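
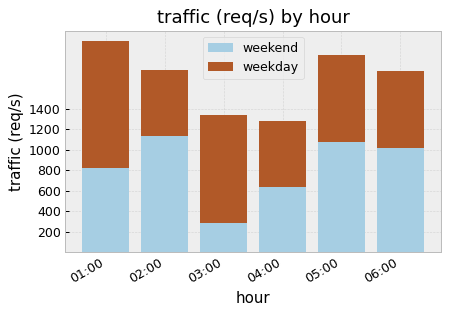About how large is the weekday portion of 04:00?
weekday top ≈ 1200, bottom ≈ 600; segment ≈ 600.

≈ 600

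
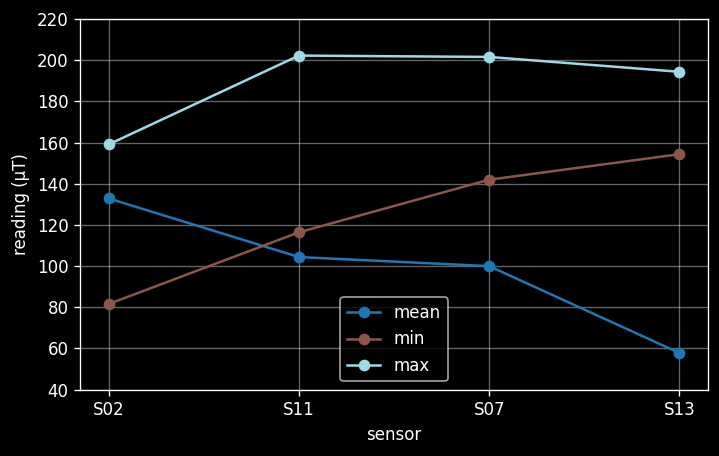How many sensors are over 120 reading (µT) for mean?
Above 120: S02.

1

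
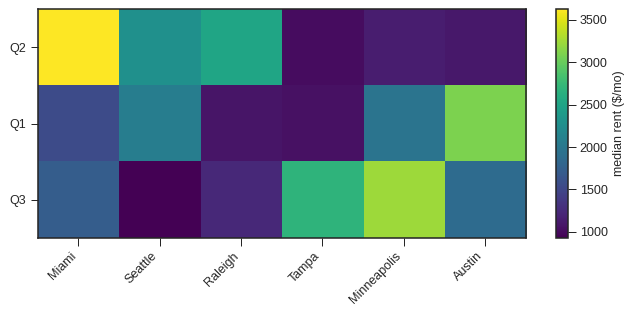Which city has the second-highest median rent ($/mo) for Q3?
Top 3 for Q3: Minneapolis ≈ 3000, Tampa ≈ 2500, Austin ≈ 2000.

Tampa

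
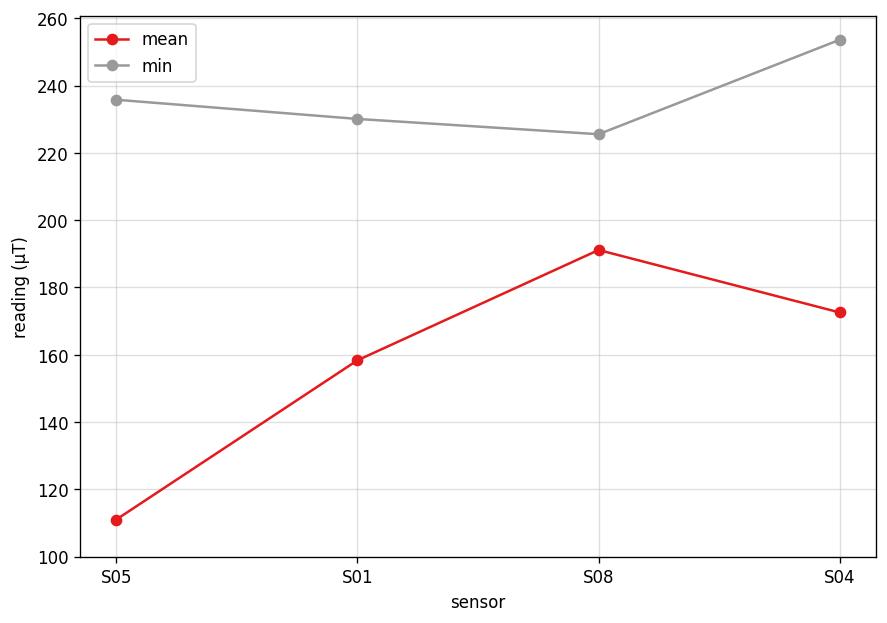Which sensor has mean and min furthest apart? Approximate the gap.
S05, ≈ 120 µT

S05: mean ≈ 120, min ≈ 240 → gap ≈ 120. Next-largest (S04) is only ≈ 80.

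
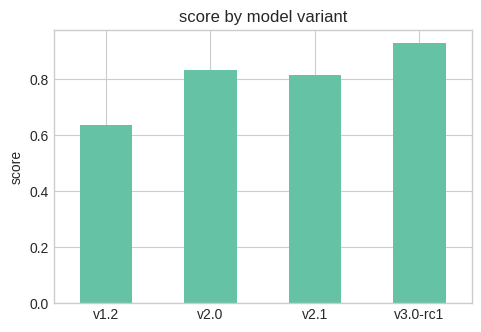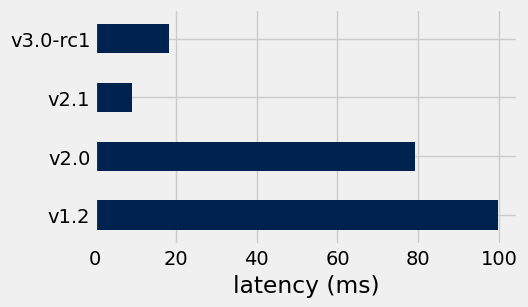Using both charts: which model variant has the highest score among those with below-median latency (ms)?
v3.0-rc1

Chart 2 median latency (ms) ≈ 50; below-median model variants: v2.1, v3.0-rc1. Among those, v3.0-rc1 has the highest score (≈ 0.9).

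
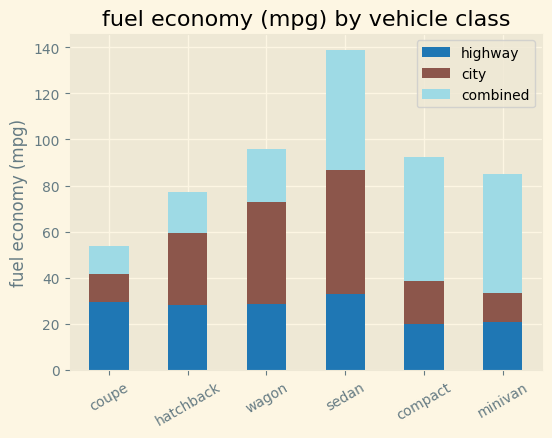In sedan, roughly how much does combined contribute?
≈ 60

combined top ≈ 140, bottom ≈ 80; segment ≈ 60.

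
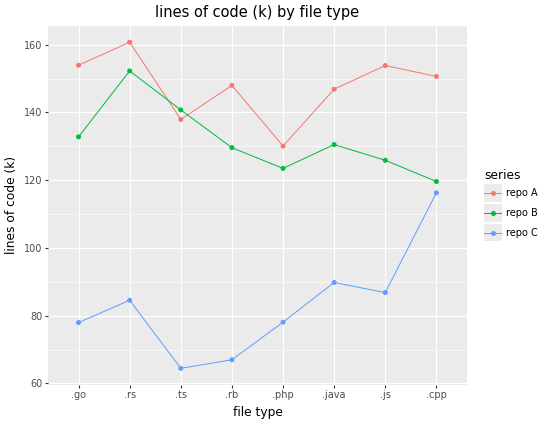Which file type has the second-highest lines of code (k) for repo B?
.ts

Top 3 for repo B: .rs ≈ 150, .ts ≈ 140, .go ≈ 130.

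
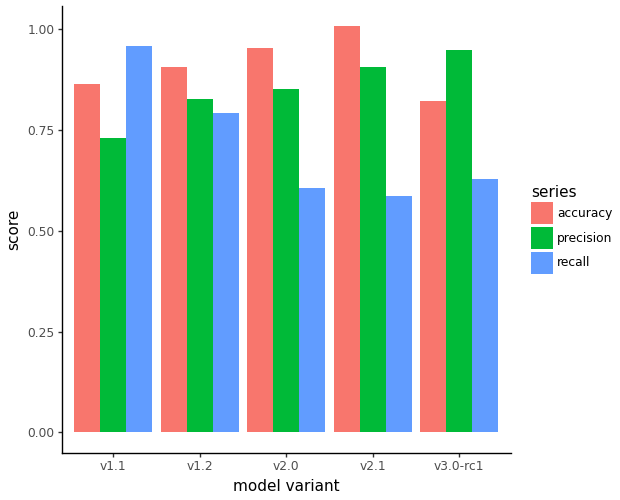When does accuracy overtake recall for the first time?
v1.2

v1.1: accuracy ≈ 0.9 vs recall ≈ 1.0 (not yet); v1.2: accuracy ≈ 0.9 vs recall ≈ 0.8 (first crossover).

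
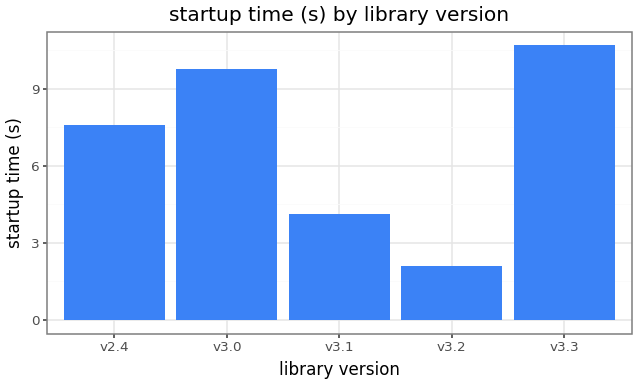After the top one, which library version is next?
v3.0

Top 3: v3.3 ≈ 11, v3.0 ≈ 10, v2.4 ≈ 8.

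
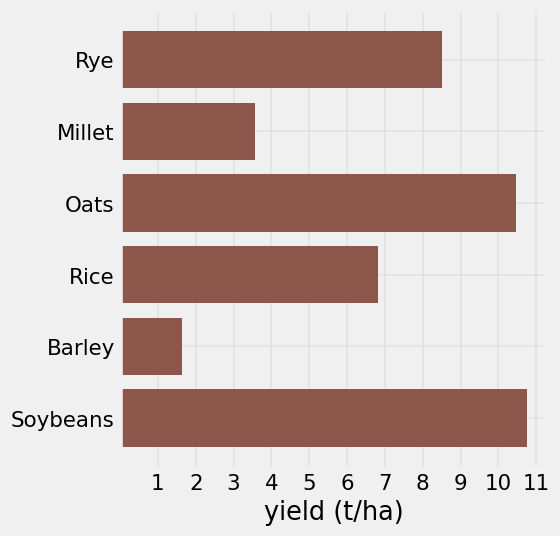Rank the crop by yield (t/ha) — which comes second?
Top 3: Soybeans ≈ 11, Oats ≈ 10, Rye ≈ 9.

Oats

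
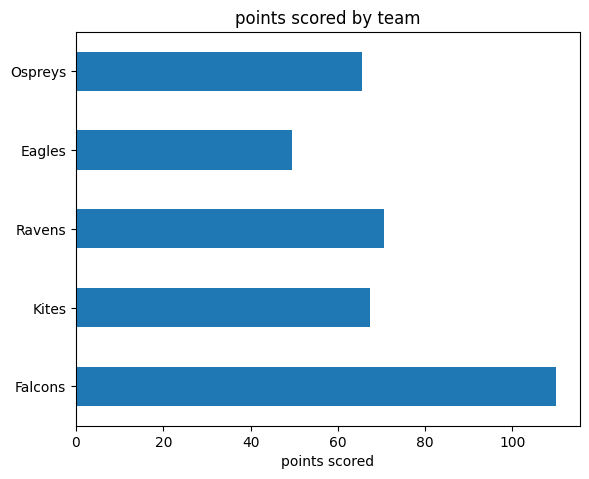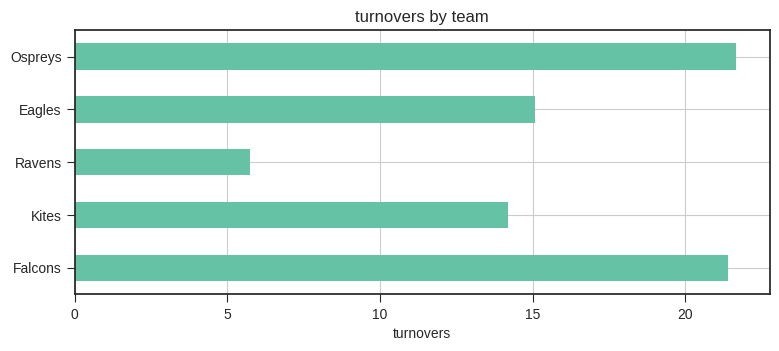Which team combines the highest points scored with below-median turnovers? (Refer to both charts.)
Chart 2 median turnovers ≈ 16; below-median teams: Kites, Ravens. Among those, Ravens has the highest points scored (≈ 80).

Ravens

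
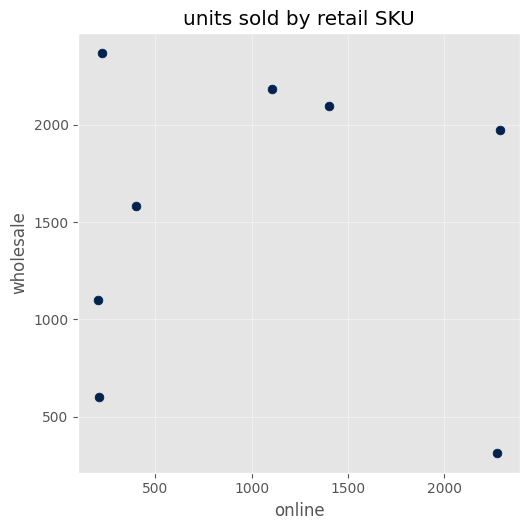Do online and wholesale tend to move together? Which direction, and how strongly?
Points are roughly uncorrelated; weak (|r| ≈ 0.1).

no clear correlation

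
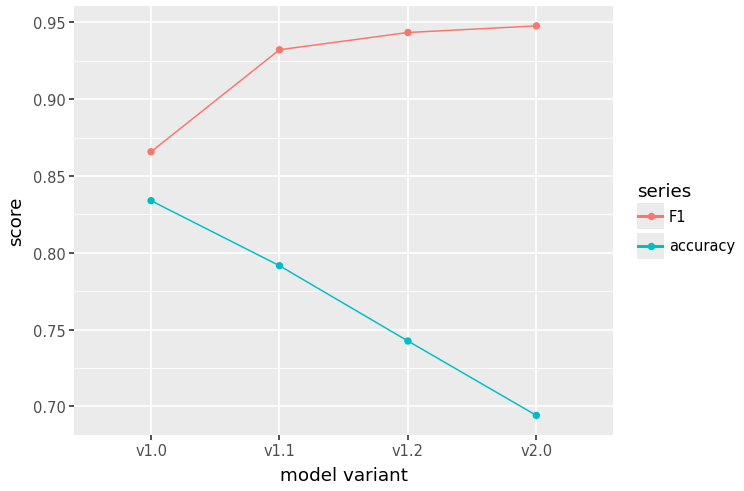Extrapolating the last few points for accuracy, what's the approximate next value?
Last three: 0.80, 0.75, 0.70 → slope ≈ -0.05/step → next ≈ 0.65.

≈ 0.65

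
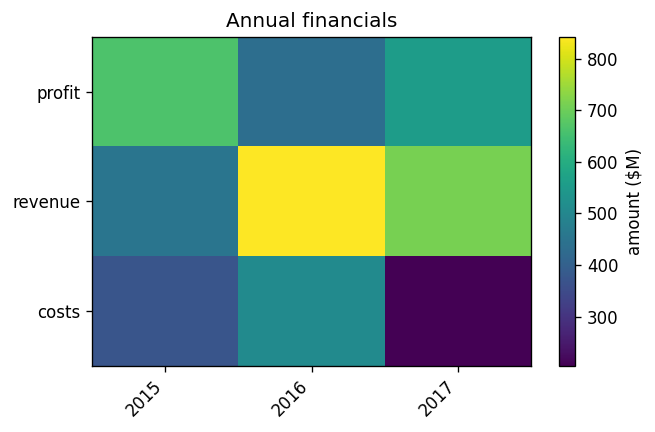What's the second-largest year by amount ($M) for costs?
Top 3 for costs: 2016 ≈ 500, 2015 ≈ 400, 2017 ≈ 200.

2015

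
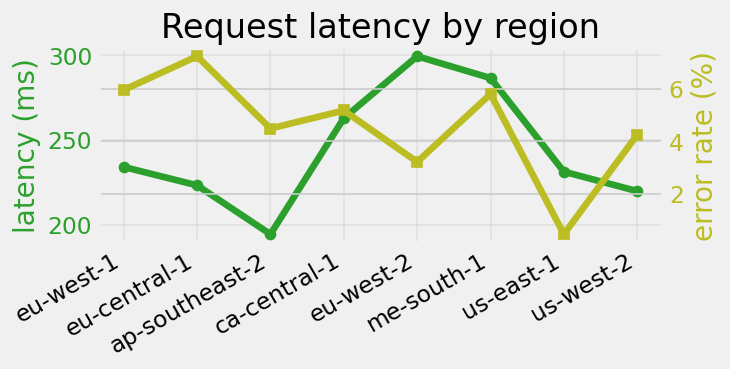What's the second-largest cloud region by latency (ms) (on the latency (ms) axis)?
Top 3 (on the latency (ms) axis): eu-west-2 ≈ 300, me-south-1 ≈ 290, ca-central-1 ≈ 260.

me-south-1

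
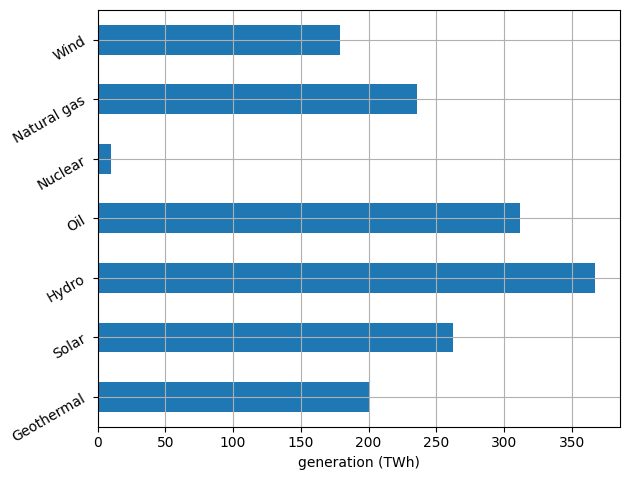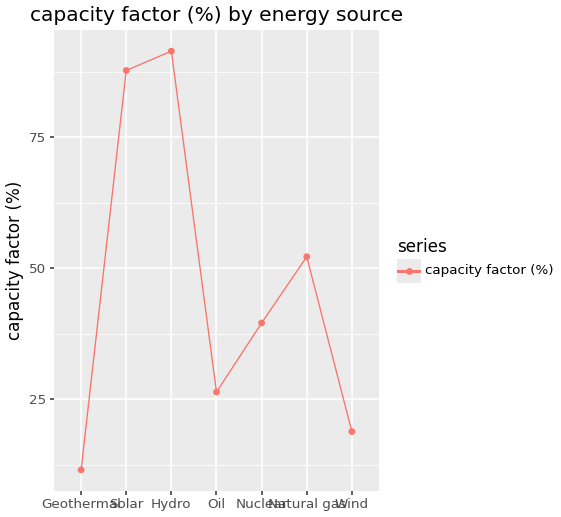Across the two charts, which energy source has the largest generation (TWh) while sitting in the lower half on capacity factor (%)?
Chart 2 median capacity factor (%) ≈ 40; below-median energy sources: Geothermal, Oil, Wind. Among those, Oil has the highest generation (TWh) (≈ 300).

Oil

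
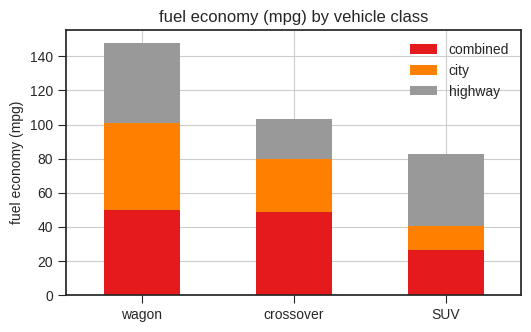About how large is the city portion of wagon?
city top ≈ 100, bottom ≈ 40; segment ≈ 60.

≈ 60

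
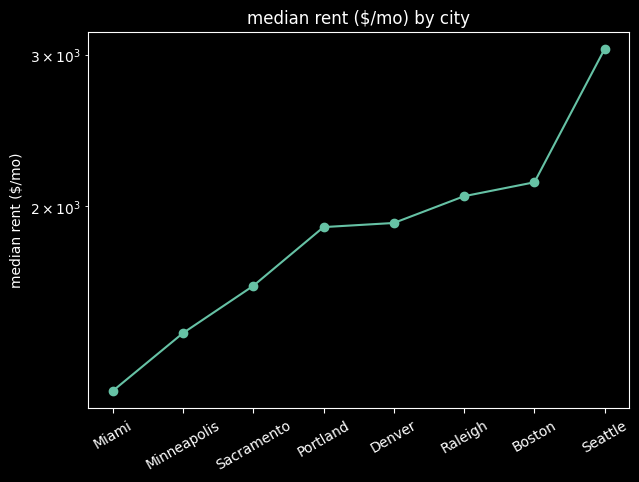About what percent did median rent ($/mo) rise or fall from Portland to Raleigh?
Portland ≈ 1800, Raleigh ≈ 2000; (2000 − 1800) / 1800 ≈ +11.1%.

≈ +11.1%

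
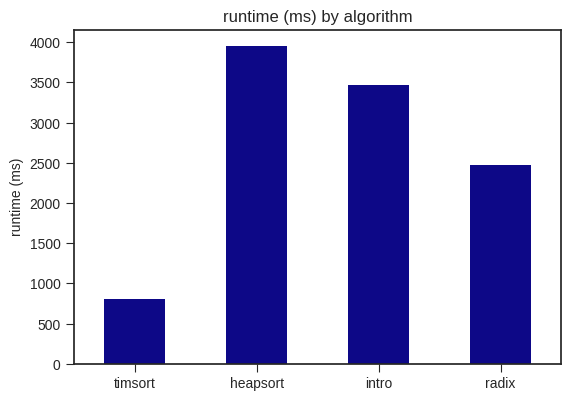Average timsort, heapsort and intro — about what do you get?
≈ 2833

(1000 + 4000 + 3500) / 3 ≈ 2833.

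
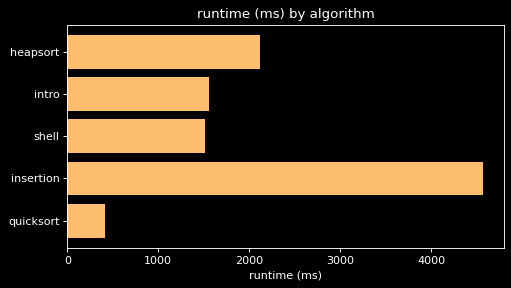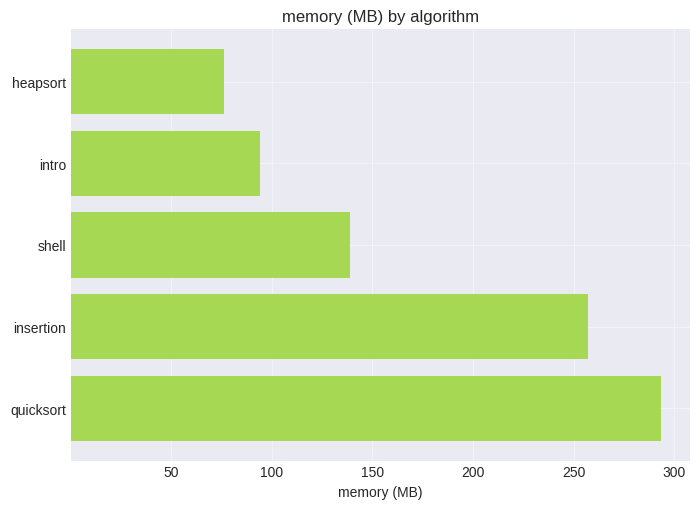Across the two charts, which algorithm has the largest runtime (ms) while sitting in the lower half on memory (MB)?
Chart 2 median memory (MB) ≈ 150; below-median algorithms: heapsort, intro. Among those, heapsort has the highest runtime (ms) (≈ 2000).

heapsort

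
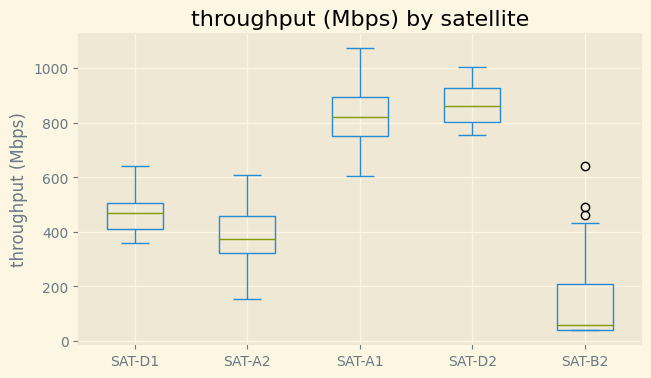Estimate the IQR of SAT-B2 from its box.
≈ 200

Q3 ≈ 200, Q1 ≈ 0; IQR ≈ 200.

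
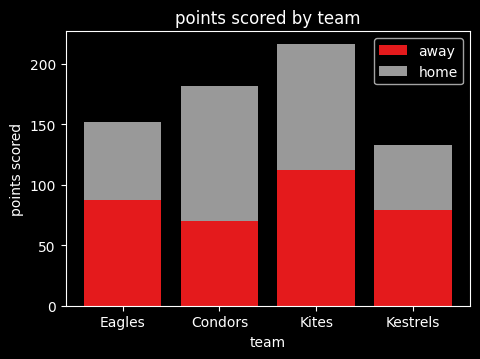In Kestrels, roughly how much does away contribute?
away top ≈ 80, bottom ≈ 0; segment ≈ 80.

≈ 80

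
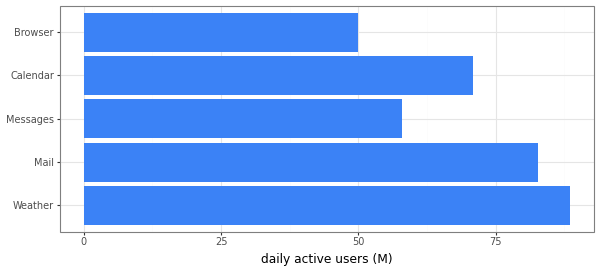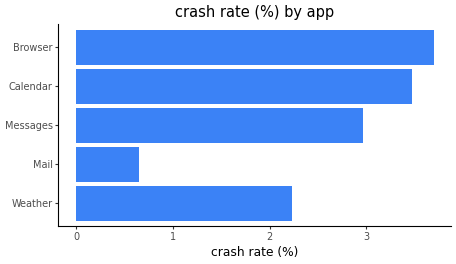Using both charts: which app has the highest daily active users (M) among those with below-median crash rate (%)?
Chart 2 median crash rate (%) ≈ 3; below-median apps: Weather, Mail. Among those, Weather has the highest daily active users (M) (≈ 90).

Weather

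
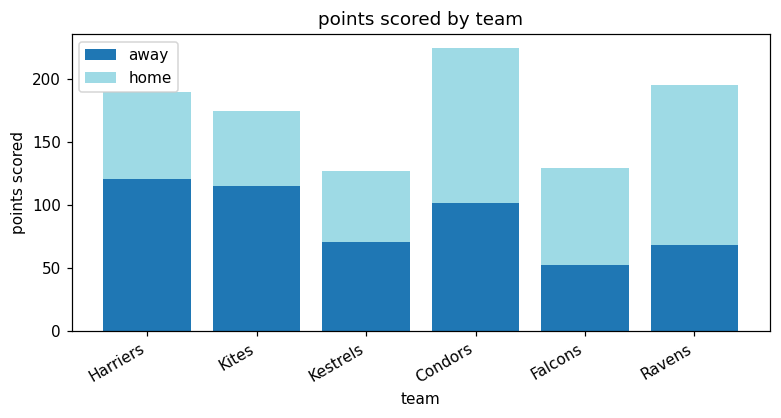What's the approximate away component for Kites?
away top ≈ 120, bottom ≈ 0; segment ≈ 120.

≈ 120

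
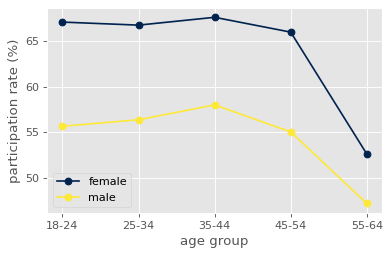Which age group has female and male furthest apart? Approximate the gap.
18-24: female ≈ 68, male ≈ 56 → gap ≈ 12. Next-largest (45-54) is only ≈ 10.

18-24, ≈ 12 %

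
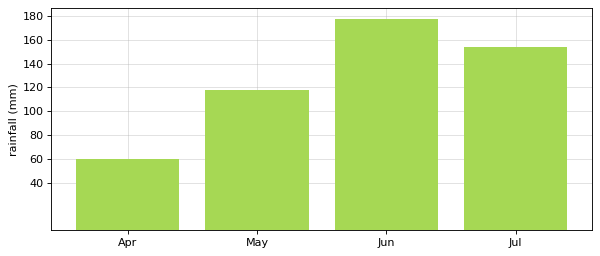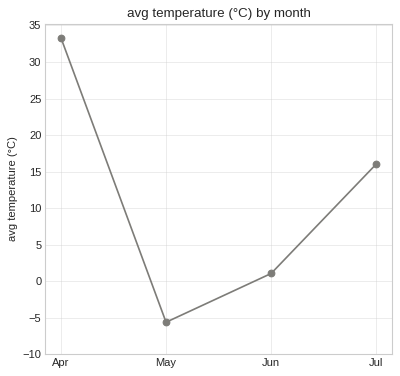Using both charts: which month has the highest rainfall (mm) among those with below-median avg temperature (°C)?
Jun

Chart 2 median avg temperature (°C) ≈ 10; below-median months: May, Jun. Among those, Jun has the highest rainfall (mm) (≈ 180).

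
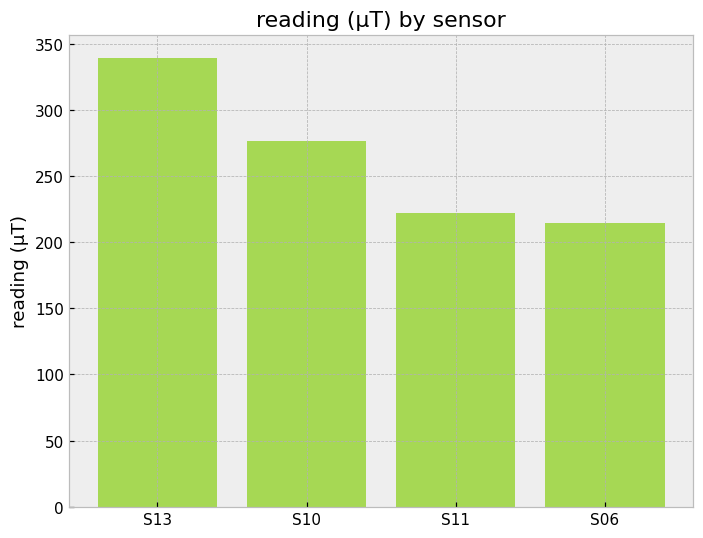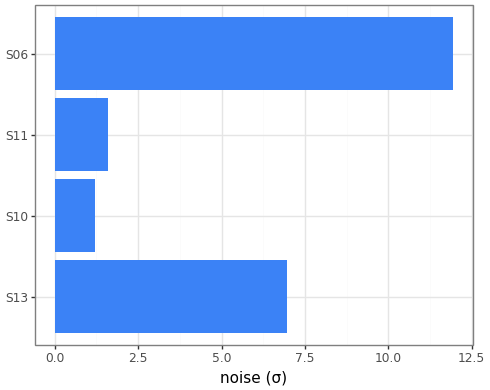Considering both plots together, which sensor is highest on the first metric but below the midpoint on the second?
S10

Chart 2 median noise (σ) ≈ 4; below-median sensors: S10, S11. Among those, S10 has the highest reading (µT) (≈ 300).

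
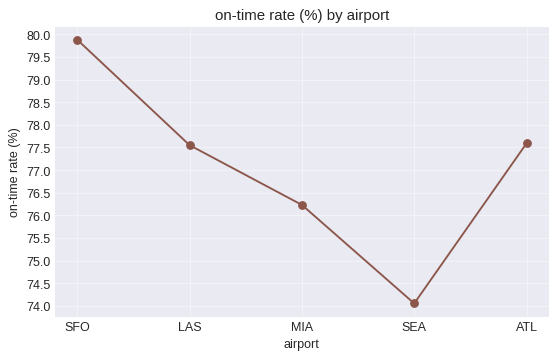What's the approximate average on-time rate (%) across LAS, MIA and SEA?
(77.5 + 76.0 + 74.0) / 3 ≈ 75.83.

≈ 75.83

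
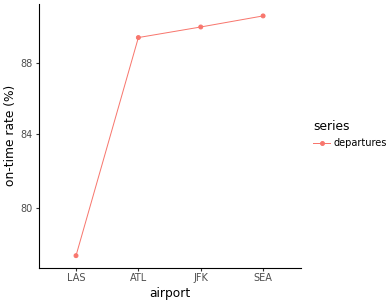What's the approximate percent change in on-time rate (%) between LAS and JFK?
LAS ≈ 78, JFK ≈ 90; (90 − 78) / 78 ≈ +15.4%.

≈ +15.4%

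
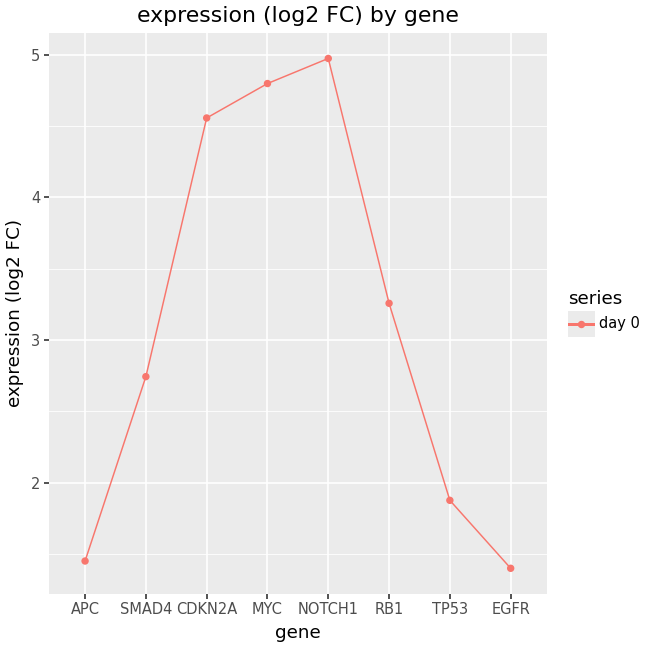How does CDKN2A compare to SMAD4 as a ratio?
CDKN2A ≈ 4.5, SMAD4 ≈ 2.5; 4.5/2.5 ≈ 1.8.

≈ 1.8×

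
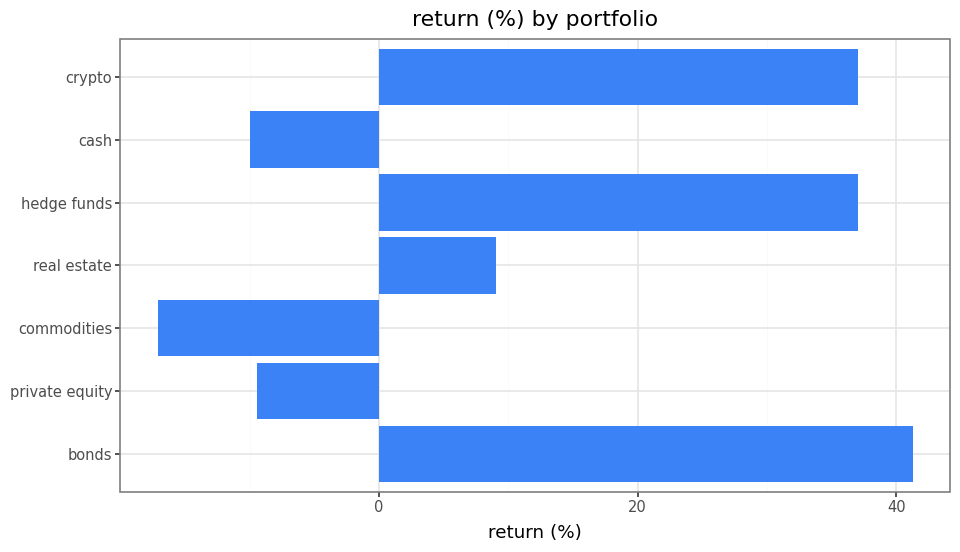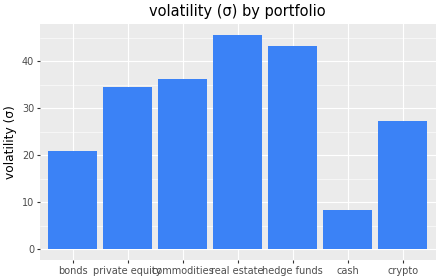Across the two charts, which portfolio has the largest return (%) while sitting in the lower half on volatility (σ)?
bonds

Chart 2 median volatility (σ) ≈ 35; below-median portfolios: bonds, cash, crypto. Among those, bonds has the highest return (%) (≈ 40).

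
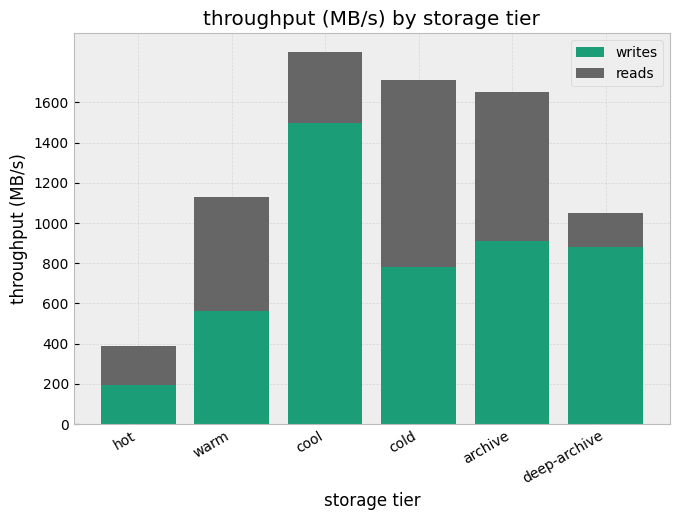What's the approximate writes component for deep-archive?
≈ 800

writes top ≈ 800, bottom ≈ 0; segment ≈ 800.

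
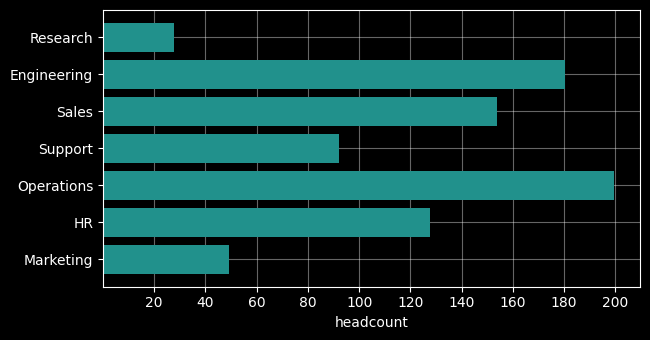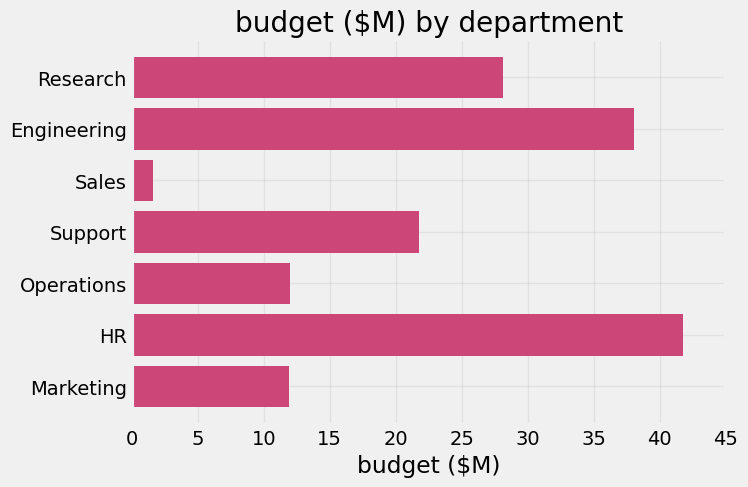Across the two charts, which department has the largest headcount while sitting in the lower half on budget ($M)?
Operations

Chart 2 median budget ($M) ≈ 20; below-median departments: Sales, Operations, Marketing. Among those, Operations has the highest headcount (≈ 200).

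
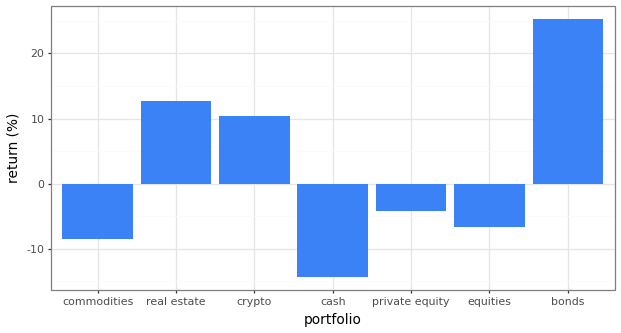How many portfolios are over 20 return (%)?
1

Above 20: bonds.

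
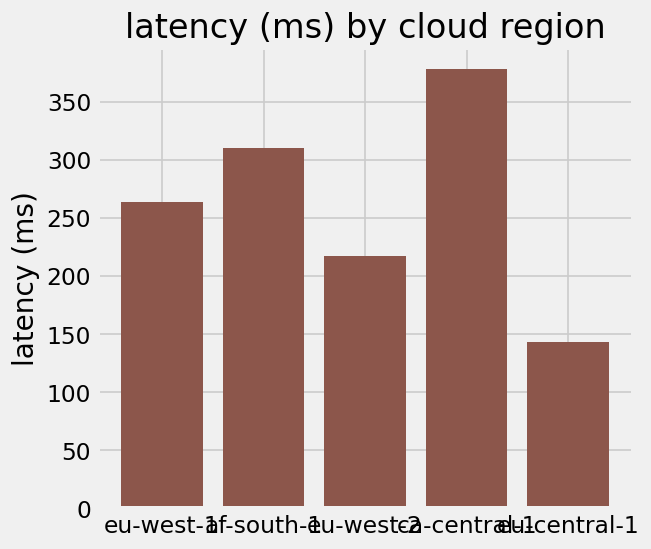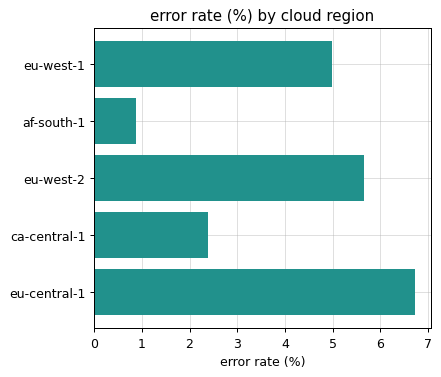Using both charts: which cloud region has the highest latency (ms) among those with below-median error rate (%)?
ca-central-1

Chart 2 median error rate (%) ≈ 5; below-median cloud regions: af-south-1, ca-central-1. Among those, ca-central-1 has the highest latency (ms) (≈ 400).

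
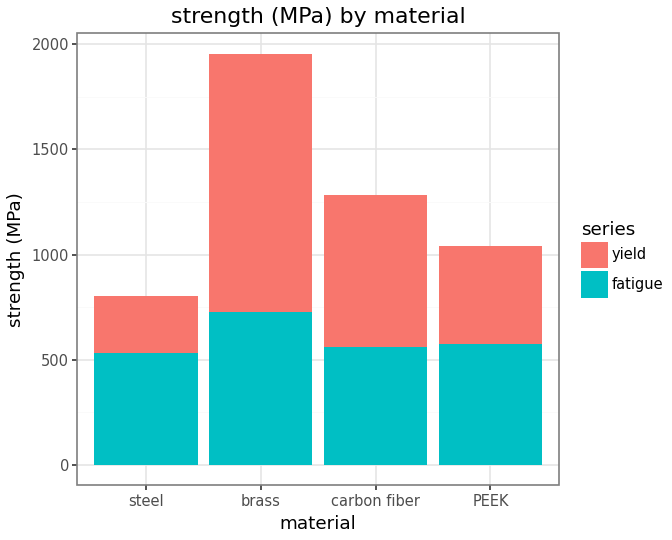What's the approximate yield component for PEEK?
yield top ≈ 1000, bottom ≈ 600; segment ≈ 400.

≈ 400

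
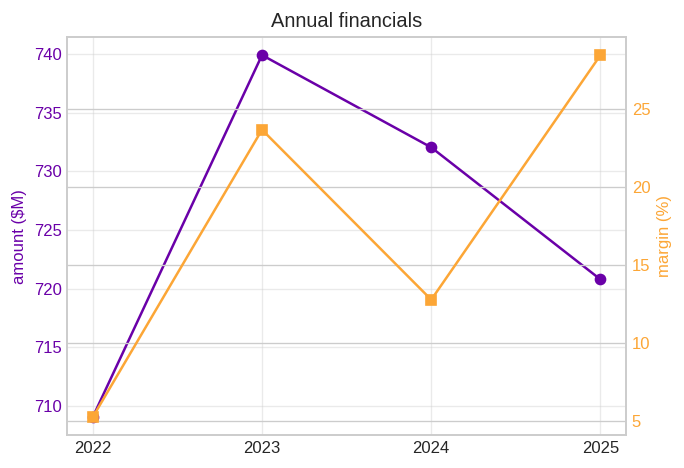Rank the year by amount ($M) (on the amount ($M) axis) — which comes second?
2024

Top 3 (on the amount ($M) axis): 2023 ≈ 740, 2024 ≈ 730, 2025 ≈ 720.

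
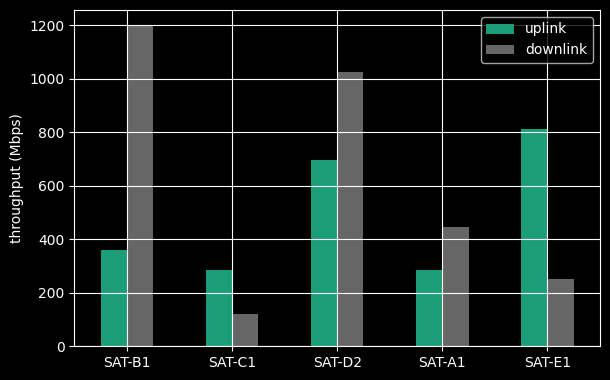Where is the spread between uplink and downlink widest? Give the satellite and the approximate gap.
SAT-B1: uplink ≈ 400, downlink ≈ 1200 → gap ≈ 800. Next-largest (SAT-E1) is only ≈ 600.

SAT-B1, ≈ 800 Mbps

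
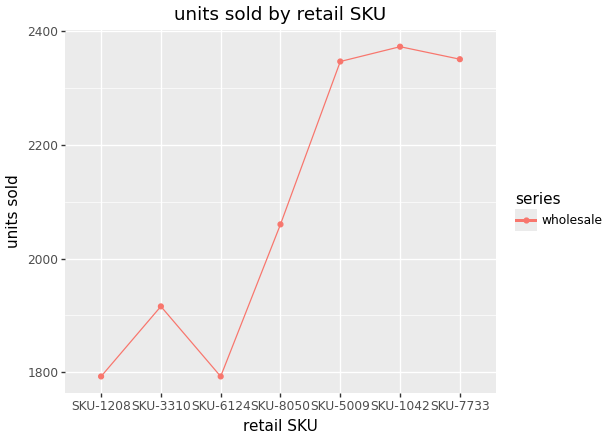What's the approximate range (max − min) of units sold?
Max SKU-1042 ≈ 2350, min SKU-1208 ≈ 1800; range ≈ 550.

≈ 550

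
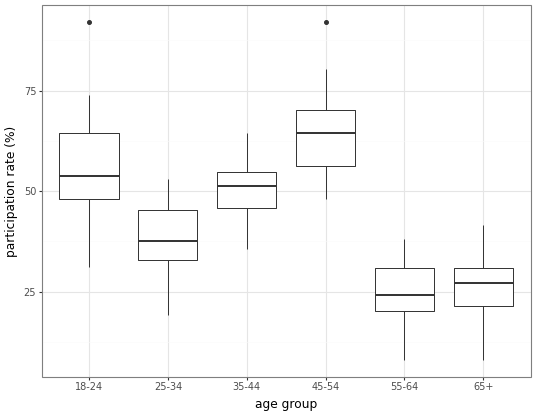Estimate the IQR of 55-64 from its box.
≈ 10

Q3 ≈ 30, Q1 ≈ 20; IQR ≈ 10.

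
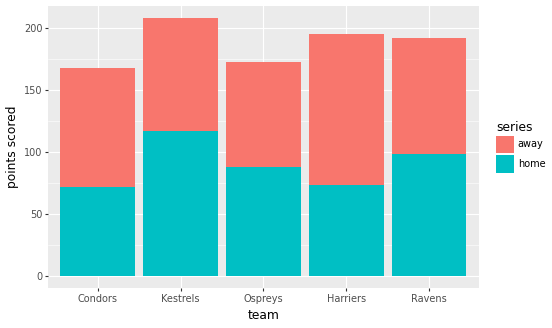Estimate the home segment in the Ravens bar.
home top ≈ 100, bottom ≈ 0; segment ≈ 100.

≈ 100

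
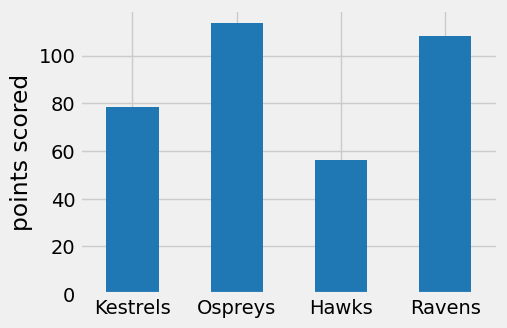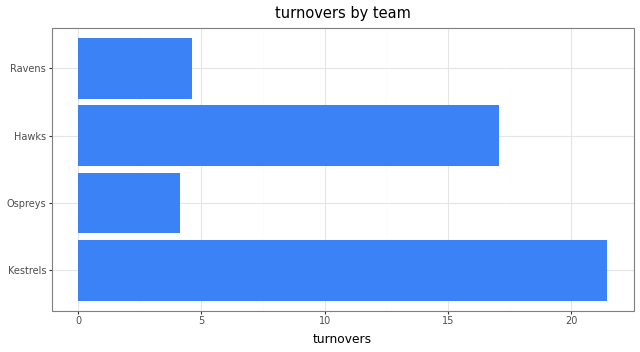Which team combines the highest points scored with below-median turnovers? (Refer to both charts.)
Chart 2 median turnovers ≈ 10; below-median teams: Ospreys, Ravens. Among those, Ospreys has the highest points scored (≈ 120).

Ospreys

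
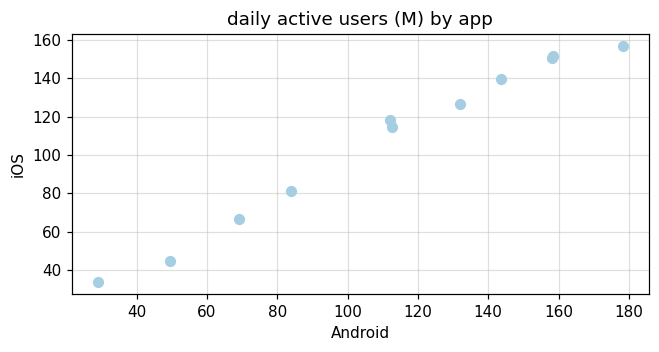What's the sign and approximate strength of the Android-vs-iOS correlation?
positive, strong

Points are positively correlated; strong (|r| ≈ 1.0).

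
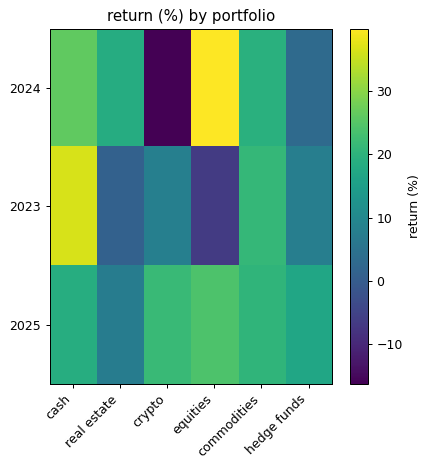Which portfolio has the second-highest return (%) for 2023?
Top 3 for 2023: cash ≈ 35, commodities ≈ 20, crypto ≈ 10.

commodities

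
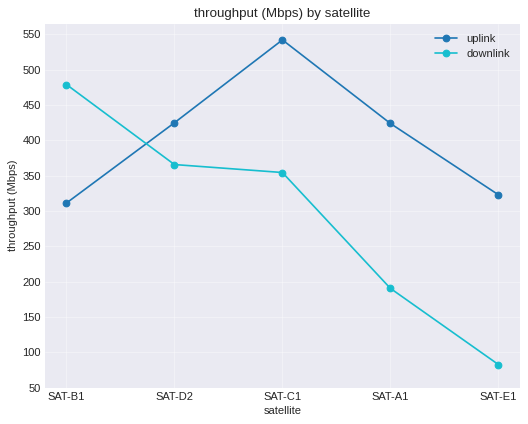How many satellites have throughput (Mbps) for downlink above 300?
3

Above 300: SAT-B1, SAT-D2, SAT-C1.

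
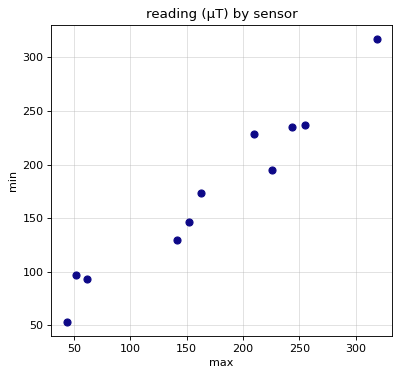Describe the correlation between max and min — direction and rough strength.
Points are positively correlated; strong (|r| ≈ 1.0).

positive, strong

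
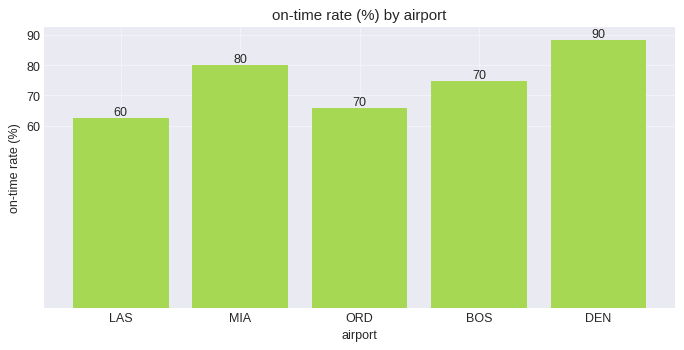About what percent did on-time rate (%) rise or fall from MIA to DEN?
MIA ≈ 80, DEN ≈ 90; (90 − 80) / 80 ≈ +12.5%.

≈ +12.5%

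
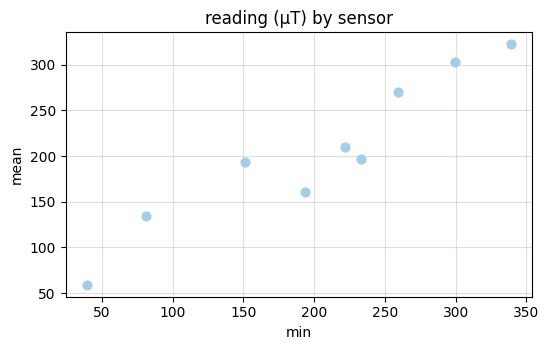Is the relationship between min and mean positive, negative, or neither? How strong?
positive, strong

Points are positively correlated; strong (|r| ≈ 1.0).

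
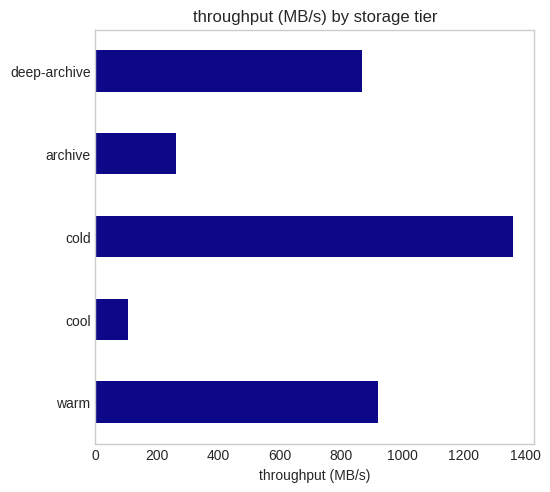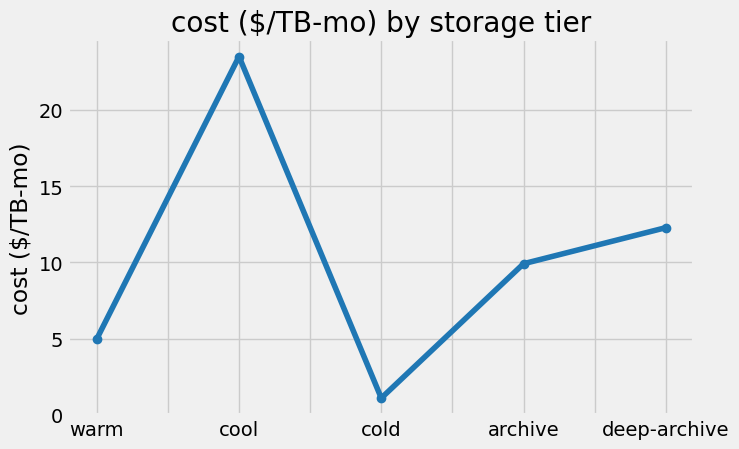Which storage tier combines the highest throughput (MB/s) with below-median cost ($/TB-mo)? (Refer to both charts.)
Chart 2 median cost ($/TB-mo) ≈ 10; below-median storage tiers: warm, cold. Among those, cold has the highest throughput (MB/s) (≈ 1400).

cold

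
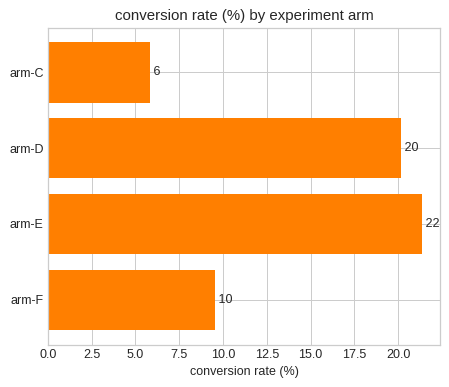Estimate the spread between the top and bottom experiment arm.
≈ 16

Max arm-E ≈ 22, min arm-C ≈ 6; range ≈ 16.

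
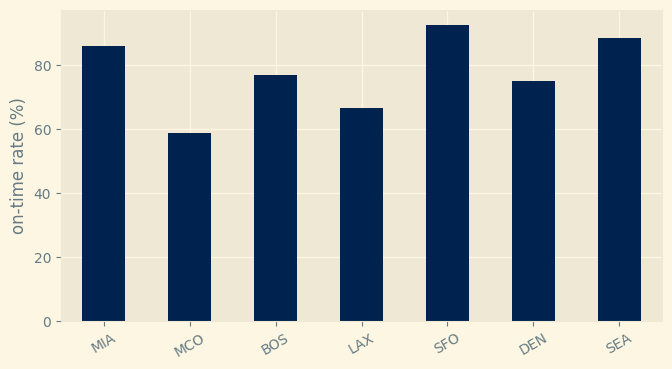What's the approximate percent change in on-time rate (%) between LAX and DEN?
LAX ≈ 70, DEN ≈ 80; (80 − 70) / 70 ≈ +14.3%.

≈ +14.3%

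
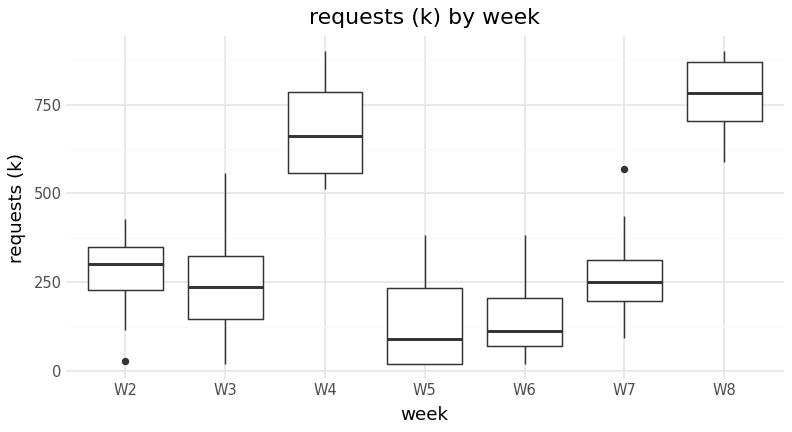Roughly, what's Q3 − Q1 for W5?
Q3 ≈ 200, Q1 ≈ 0; IQR ≈ 200.

≈ 200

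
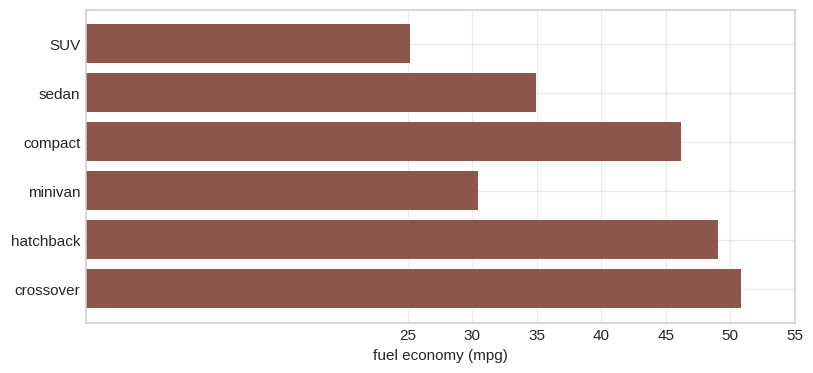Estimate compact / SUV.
≈ 1.8×

compact ≈ 45, SUV ≈ 25; 45/25 ≈ 1.8.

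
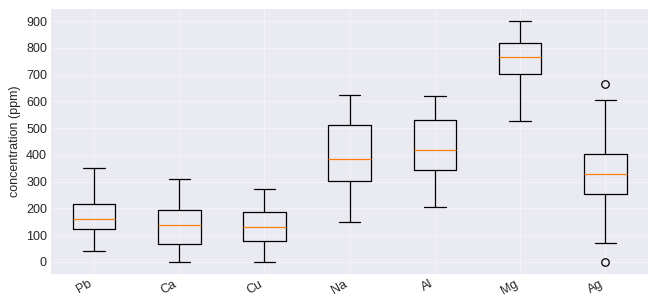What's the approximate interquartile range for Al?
Q3 ≈ 500, Q1 ≈ 300; IQR ≈ 200.

≈ 200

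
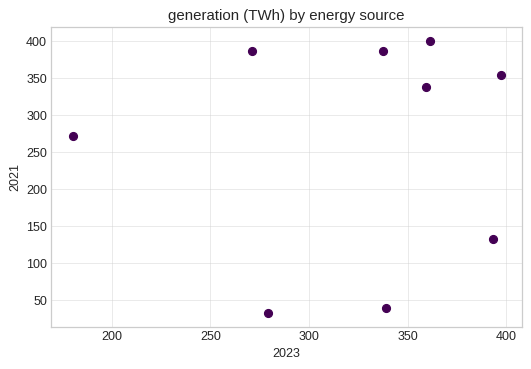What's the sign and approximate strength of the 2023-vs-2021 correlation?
no clear correlation

Points are roughly uncorrelated; weak (|r| ≈ 0.1).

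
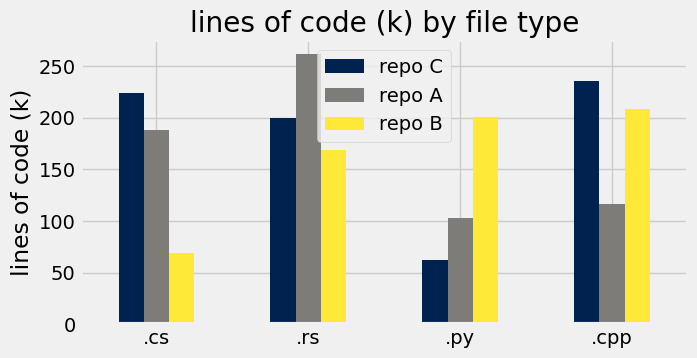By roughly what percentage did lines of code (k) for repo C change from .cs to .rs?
.cs ≈ 225, .rs ≈ 200; (200 − 225) / 225 ≈ -11.1%.

≈ -11.1%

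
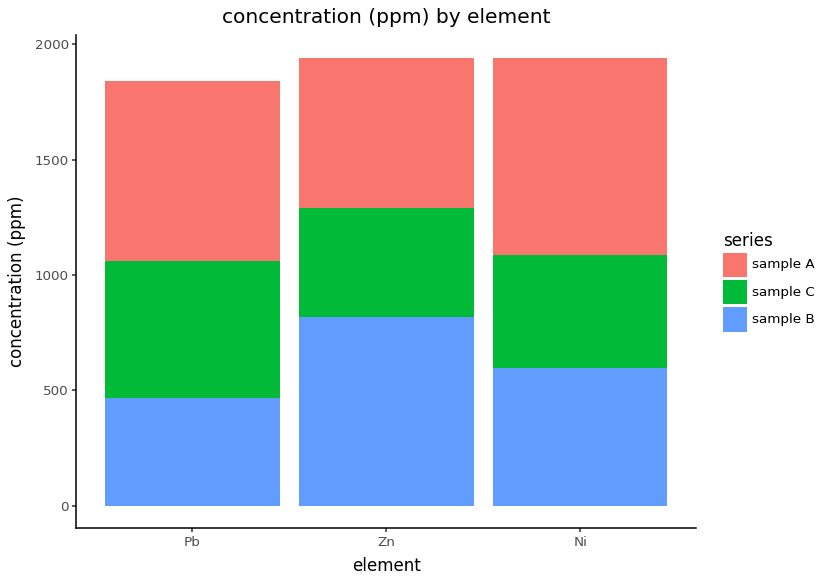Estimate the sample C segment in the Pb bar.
sample C top ≈ 1000, bottom ≈ 400; segment ≈ 600.

≈ 600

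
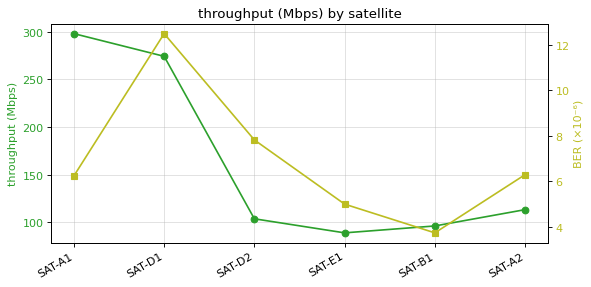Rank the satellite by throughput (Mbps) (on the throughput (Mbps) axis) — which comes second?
SAT-D1

Top 3 (on the throughput (Mbps) axis): SAT-A1 ≈ 300, SAT-D1 ≈ 280, SAT-A2 ≈ 120.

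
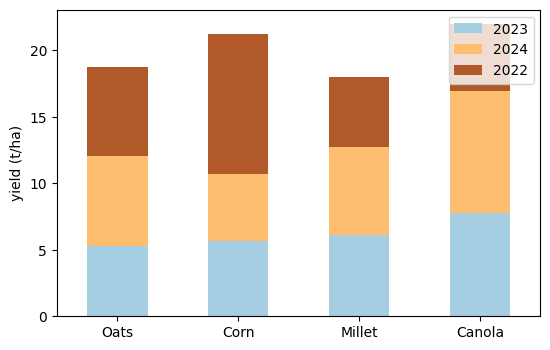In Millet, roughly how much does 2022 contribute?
2022 top ≈ 18, bottom ≈ 12; segment ≈ 6.

≈ 6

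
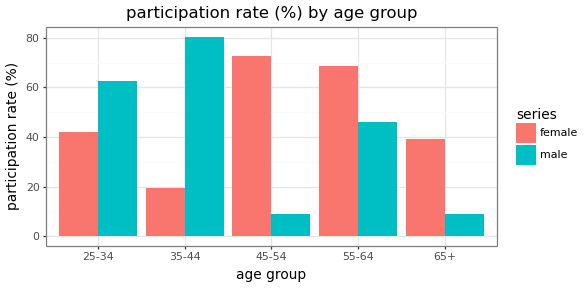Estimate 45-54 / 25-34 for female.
≈ 1.75×

45-54 ≈ 70, 25-34 ≈ 40; 70/40 ≈ 1.75.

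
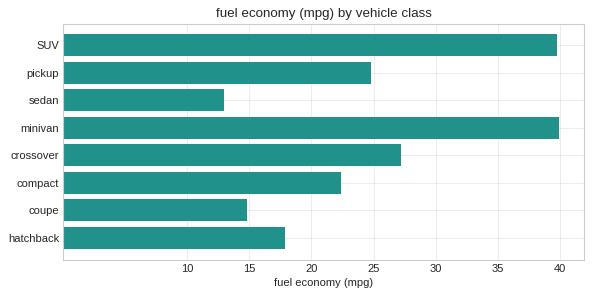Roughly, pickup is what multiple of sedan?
pickup ≈ 25, sedan ≈ 15; 25/15 ≈ 1.67.

≈ 1.67×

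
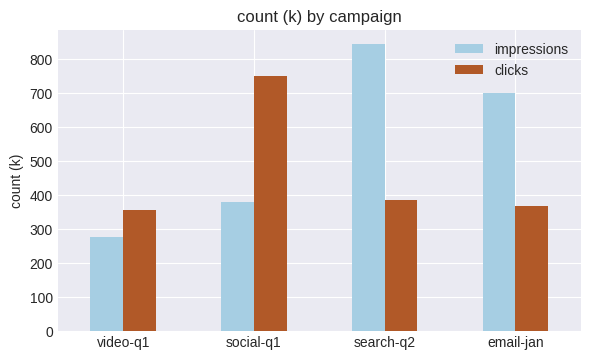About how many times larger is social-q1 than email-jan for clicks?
social-q1 ≈ 700, email-jan ≈ 400; 700/400 ≈ 1.75.

≈ 1.75×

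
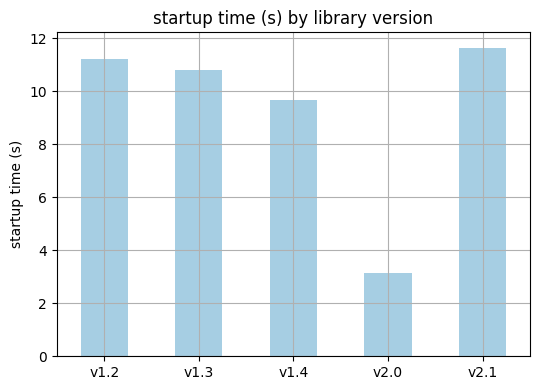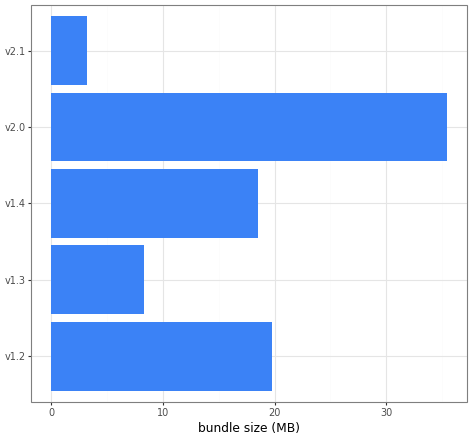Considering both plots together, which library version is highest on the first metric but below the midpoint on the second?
v2.1

Chart 2 median bundle size (MB) ≈ 20; below-median library versions: v1.3, v2.1. Among those, v2.1 has the highest startup time (s) (≈ 12).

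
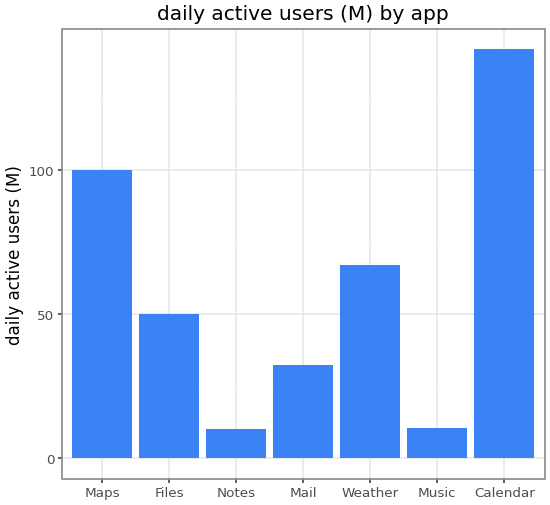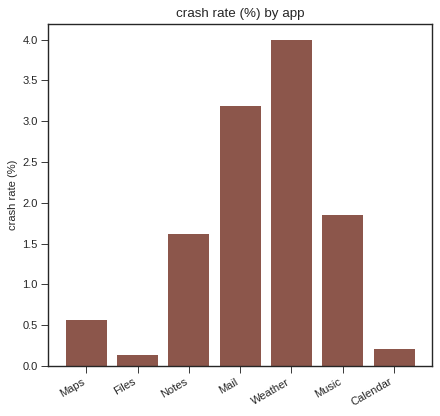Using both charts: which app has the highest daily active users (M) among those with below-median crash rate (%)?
Chart 2 median crash rate (%) ≈ 1.5; below-median apps: Maps, Files, Calendar. Among those, Calendar has the highest daily active users (M) (≈ 140).

Calendar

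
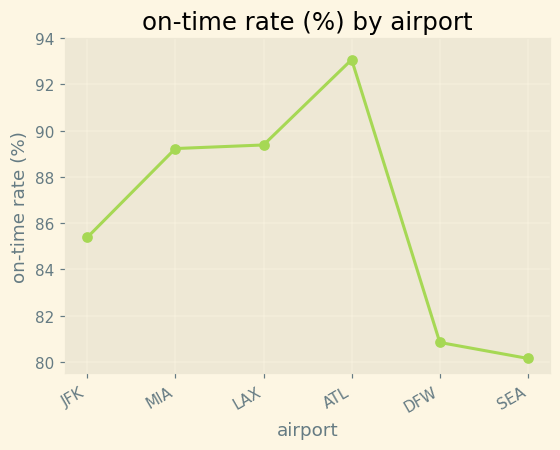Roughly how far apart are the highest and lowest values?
≈ 14

Max ATL ≈ 94, min SEA ≈ 80; range ≈ 14.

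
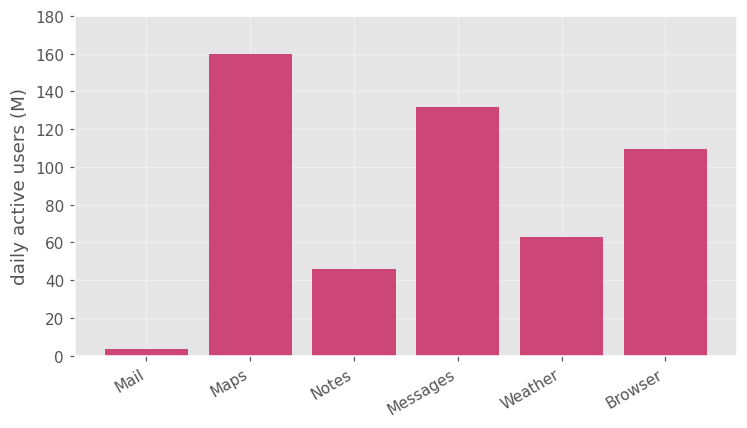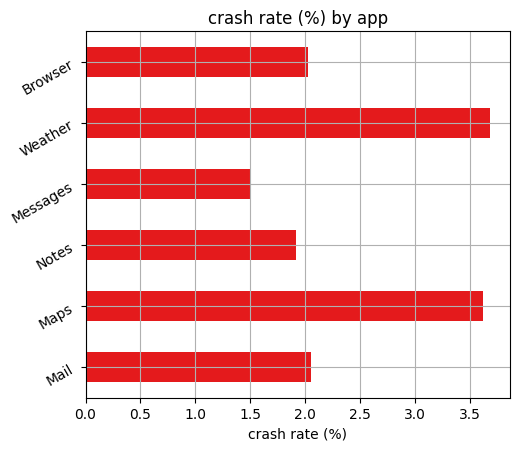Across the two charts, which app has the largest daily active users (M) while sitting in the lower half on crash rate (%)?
Messages

Chart 2 median crash rate (%) ≈ 2; below-median apps: Notes, Messages, Browser. Among those, Messages has the highest daily active users (M) (≈ 140).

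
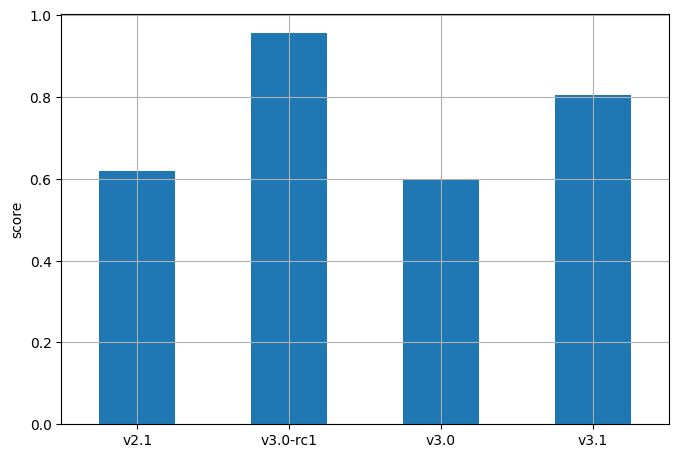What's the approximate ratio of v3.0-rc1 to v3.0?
v3.0-rc1 ≈ 1.0, v3.0 ≈ 0.6; 1.0/0.6 ≈ 1.67.

≈ 1.67×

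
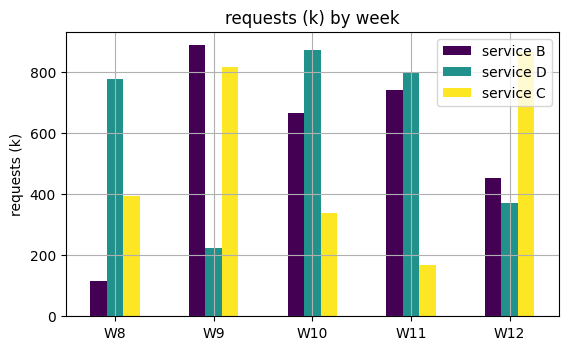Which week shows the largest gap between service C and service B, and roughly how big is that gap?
W11: service C ≈ 200, service B ≈ 700 → gap ≈ 500. Next-largest (W12) is only ≈ 400.

W11, ≈ 500 k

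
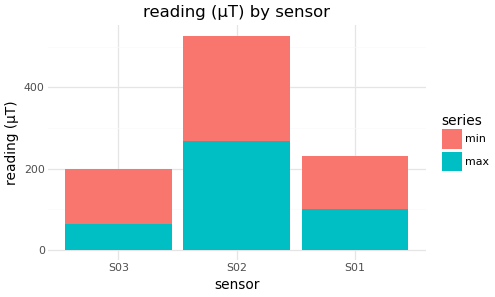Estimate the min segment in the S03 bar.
≈ 150

min top ≈ 200, bottom ≈ 50; segment ≈ 150.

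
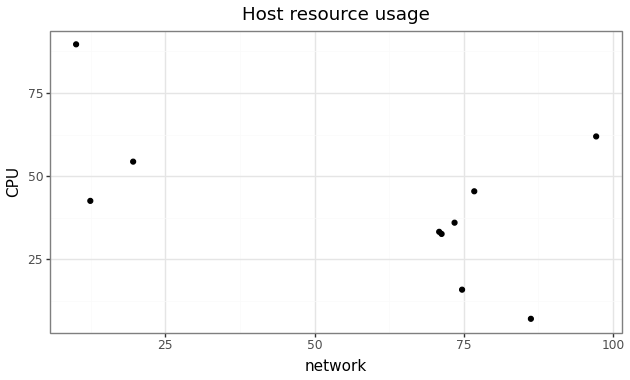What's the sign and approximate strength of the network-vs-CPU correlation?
Points are negatively correlated; moderate (|r| ≈ 0.5).

negative, moderate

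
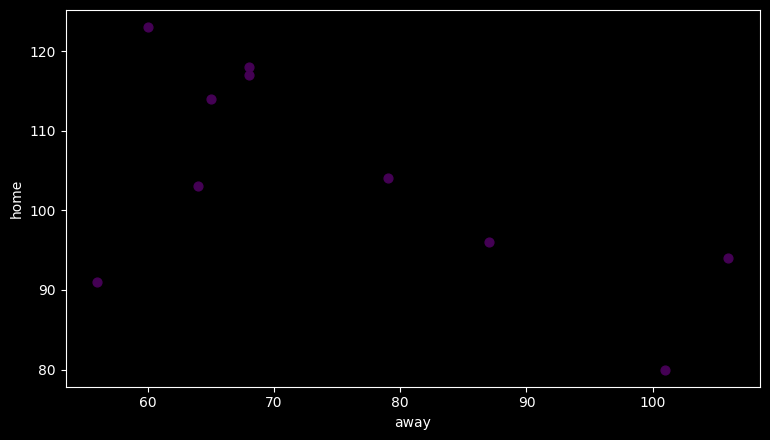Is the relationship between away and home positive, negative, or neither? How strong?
Points are negatively correlated; moderate (|r| ≈ 0.6).

negative, moderate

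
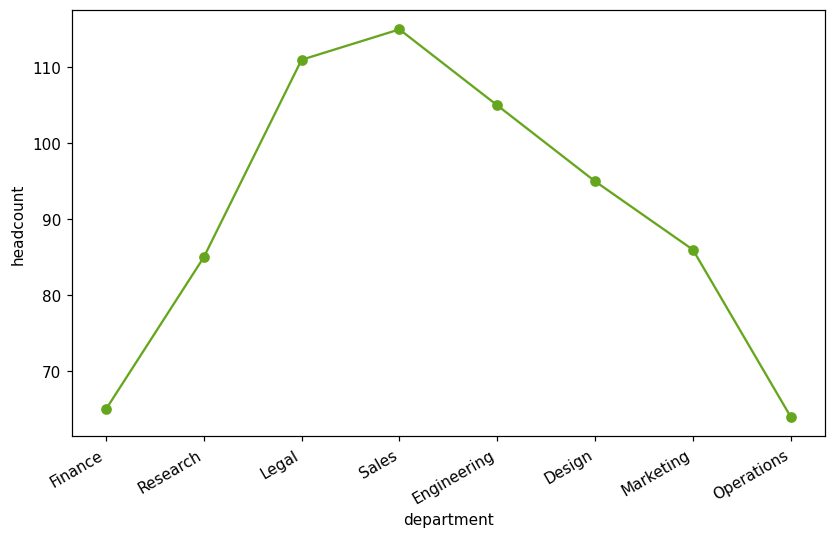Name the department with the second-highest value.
Legal

Top 3: Sales ≈ 115, Legal ≈ 110, Engineering ≈ 105.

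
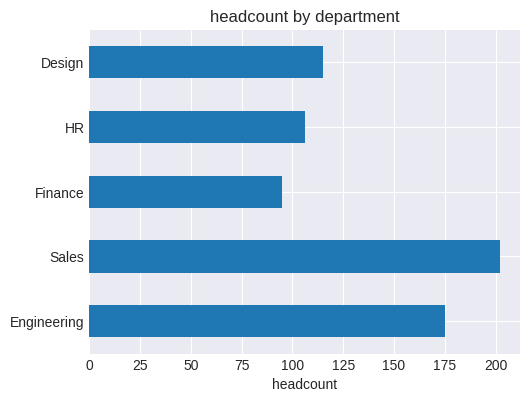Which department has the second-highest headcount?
Engineering

Top 3: Sales ≈ 200, Engineering ≈ 180, Design ≈ 120.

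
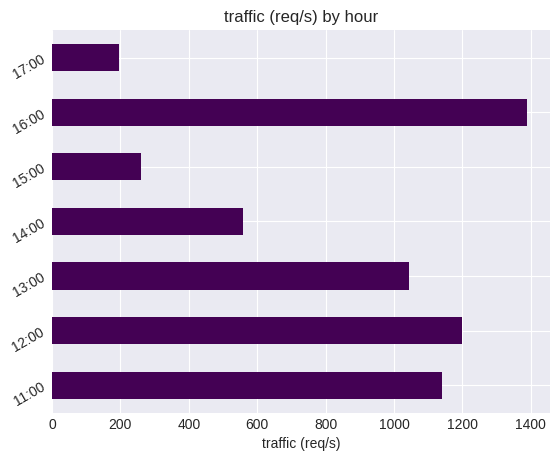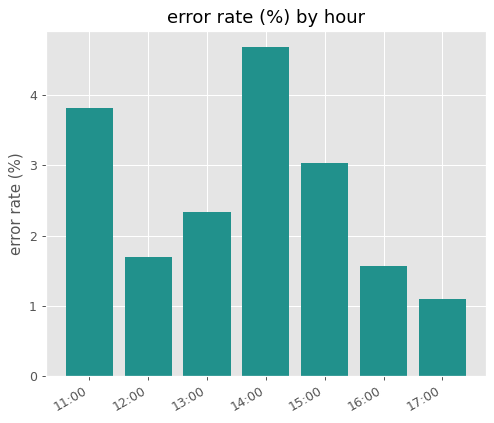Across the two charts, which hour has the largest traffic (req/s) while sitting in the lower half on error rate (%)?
Chart 2 median error rate (%) ≈ 2.5; below-median hours: 12:00, 16:00, 17:00. Among those, 16:00 has the highest traffic (req/s) (≈ 1400).

16:00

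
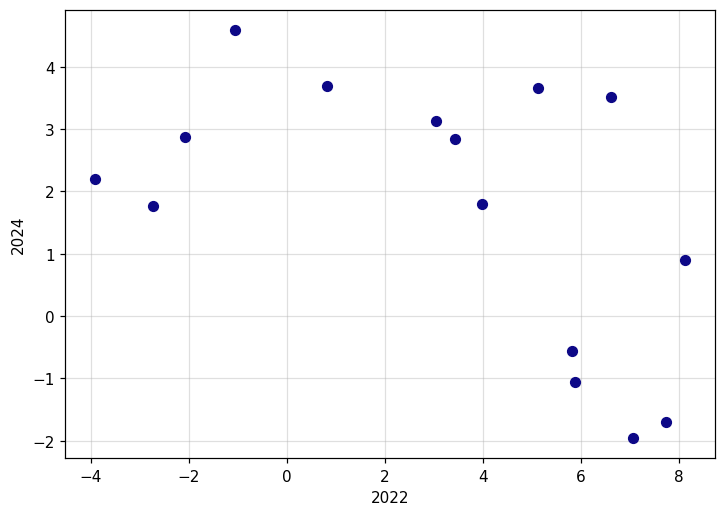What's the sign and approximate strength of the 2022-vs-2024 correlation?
negative, moderate

Points are negatively correlated; moderate (|r| ≈ 0.5).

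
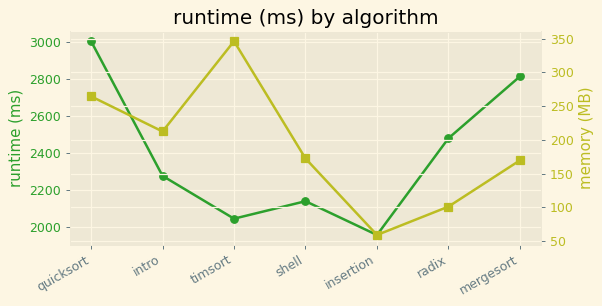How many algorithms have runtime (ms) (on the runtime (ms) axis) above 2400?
Above 2400: quicksort, radix, mergesort.

3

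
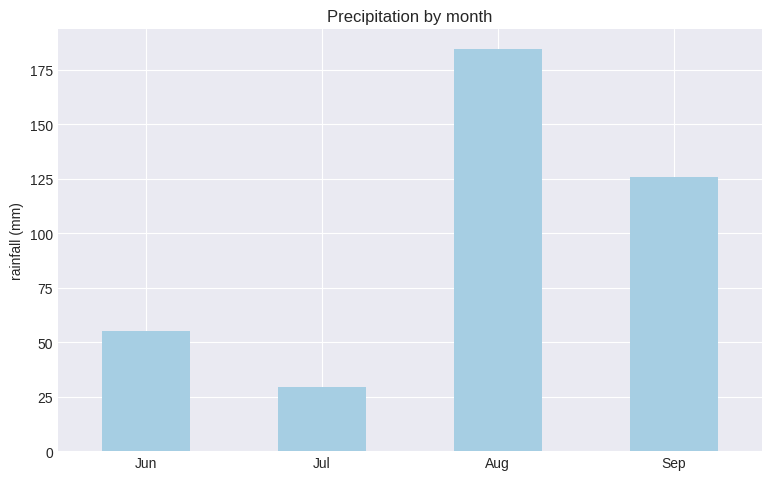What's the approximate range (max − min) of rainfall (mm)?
≈ 160

Max Aug ≈ 180, min Jul ≈ 20; range ≈ 160.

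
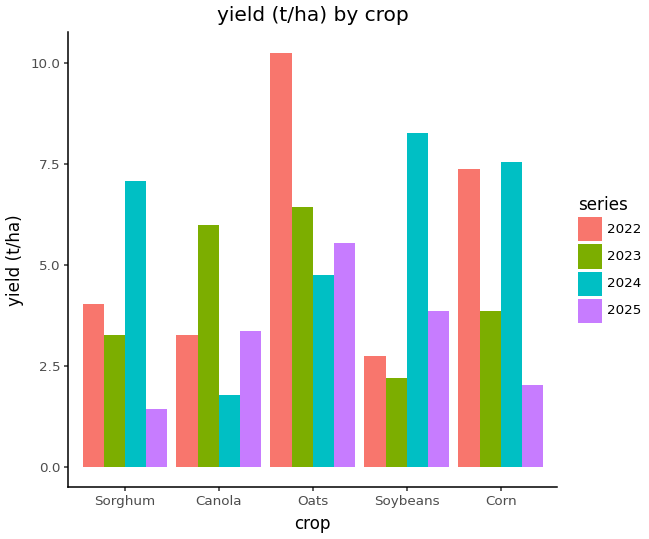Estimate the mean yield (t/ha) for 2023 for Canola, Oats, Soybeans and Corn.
(6 + 6 + 2 + 4) / 4 ≈ 4.

≈ 4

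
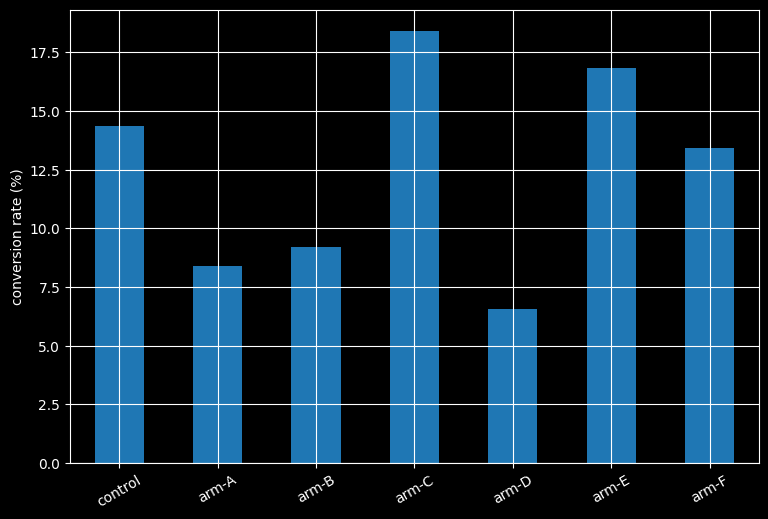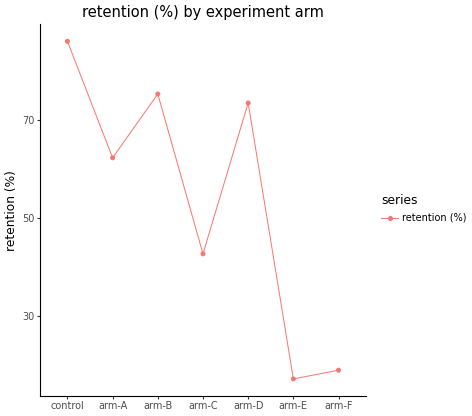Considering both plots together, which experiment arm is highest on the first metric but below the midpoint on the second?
arm-C

Chart 2 median retention (%) ≈ 60; below-median experiment arms: arm-C, arm-E, arm-F. Among those, arm-C has the highest conversion rate (%) (≈ 18).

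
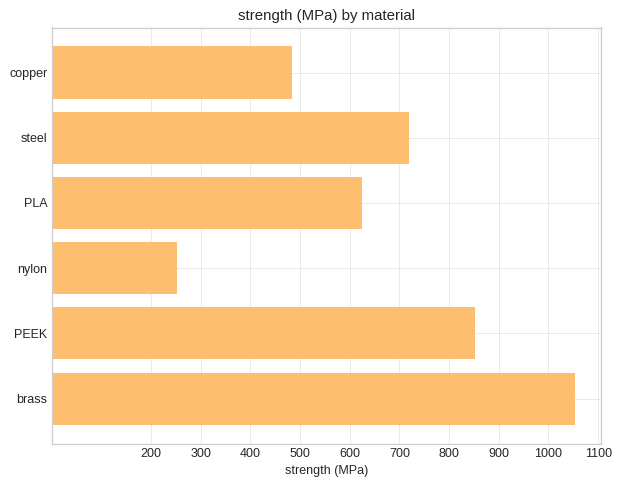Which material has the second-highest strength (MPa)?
Top 3: brass ≈ 1100, PEEK ≈ 900, steel ≈ 700.

PEEK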